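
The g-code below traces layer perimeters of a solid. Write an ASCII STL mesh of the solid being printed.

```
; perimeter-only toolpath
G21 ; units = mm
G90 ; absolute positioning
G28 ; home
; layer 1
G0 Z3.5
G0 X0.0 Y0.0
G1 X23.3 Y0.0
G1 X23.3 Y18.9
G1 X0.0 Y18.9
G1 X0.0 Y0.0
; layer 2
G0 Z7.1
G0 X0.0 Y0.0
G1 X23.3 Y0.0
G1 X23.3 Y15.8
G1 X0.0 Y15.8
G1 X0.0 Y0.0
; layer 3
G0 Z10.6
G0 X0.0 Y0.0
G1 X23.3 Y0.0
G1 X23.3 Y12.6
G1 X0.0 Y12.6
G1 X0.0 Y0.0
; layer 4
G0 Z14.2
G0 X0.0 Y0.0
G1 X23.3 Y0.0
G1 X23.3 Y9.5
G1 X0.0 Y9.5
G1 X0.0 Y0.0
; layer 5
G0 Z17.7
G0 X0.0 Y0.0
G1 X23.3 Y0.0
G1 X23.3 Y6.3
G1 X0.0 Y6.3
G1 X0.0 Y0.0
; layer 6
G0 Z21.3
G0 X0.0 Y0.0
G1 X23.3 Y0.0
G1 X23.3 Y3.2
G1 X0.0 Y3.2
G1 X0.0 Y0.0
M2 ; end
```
solid part
  facet normal 0.0000 0.0000 -1.0000
    outer loop
      vertex 23.3 22.1 0.0
      vertex 23.3 0.0 0.0
      vertex 0.0 0.0 0.0
    endloop
  endfacet
  facet normal 0.0000 0.0000 -1.0000
    outer loop
      vertex 0.0 22.1 0.0
      vertex 23.3 22.1 0.0
      vertex 0.0 0.0 0.0
    endloop
  endfacet
  facet normal 0.0000 -1.0000 0.0000
    outer loop
      vertex 0.0 0.0 0.0
      vertex 23.3 0.0 0.0
      vertex 23.3 0.0 24.8
    endloop
  endfacet
  facet normal 0.0000 -1.0000 0.0000
    outer loop
      vertex 0.0 0.0 0.0
      vertex 23.3 0.0 24.8
      vertex 0.0 0.0 24.8
    endloop
  endfacet
  facet normal 0.0000 0.7466 0.6653
    outer loop
      vertex 0.0 0.0 24.8
      vertex 23.3 0.0 24.8
      vertex 23.3 22.1 0.0
    endloop
  endfacet
  facet normal 0.0000 0.7466 0.6653
    outer loop
      vertex 0.0 0.0 24.8
      vertex 23.3 22.1 0.0
      vertex 0.0 22.1 0.0
    endloop
  endfacet
  facet normal -1.0000 0.0000 0.0000
    outer loop
      vertex 0.0 0.0 24.8
      vertex 0.0 22.1 0.0
      vertex 0.0 0.0 0.0
    endloop
  endfacet
  facet normal 1.0000 0.0000 0.0000
    outer loop
      vertex 23.3 0.0 0.0
      vertex 23.3 22.1 0.0
      vertex 23.3 0.0 24.8
    endloop
  endfacet
endsolid part

The G0 Z moves step by Δz≈3.5 mm. The G1 loops shrink linearly with z, so the solid tapers from its base footprint up to z≈24.8. Closing with a flat bottom cap and the tapered top and triangulating gives 8 facets — a wedge (ramp): 23.3 × 22.1 mm base, rising to 24.8 mm along the y=0 edge and sloping linearly to z=0 at y=22.1.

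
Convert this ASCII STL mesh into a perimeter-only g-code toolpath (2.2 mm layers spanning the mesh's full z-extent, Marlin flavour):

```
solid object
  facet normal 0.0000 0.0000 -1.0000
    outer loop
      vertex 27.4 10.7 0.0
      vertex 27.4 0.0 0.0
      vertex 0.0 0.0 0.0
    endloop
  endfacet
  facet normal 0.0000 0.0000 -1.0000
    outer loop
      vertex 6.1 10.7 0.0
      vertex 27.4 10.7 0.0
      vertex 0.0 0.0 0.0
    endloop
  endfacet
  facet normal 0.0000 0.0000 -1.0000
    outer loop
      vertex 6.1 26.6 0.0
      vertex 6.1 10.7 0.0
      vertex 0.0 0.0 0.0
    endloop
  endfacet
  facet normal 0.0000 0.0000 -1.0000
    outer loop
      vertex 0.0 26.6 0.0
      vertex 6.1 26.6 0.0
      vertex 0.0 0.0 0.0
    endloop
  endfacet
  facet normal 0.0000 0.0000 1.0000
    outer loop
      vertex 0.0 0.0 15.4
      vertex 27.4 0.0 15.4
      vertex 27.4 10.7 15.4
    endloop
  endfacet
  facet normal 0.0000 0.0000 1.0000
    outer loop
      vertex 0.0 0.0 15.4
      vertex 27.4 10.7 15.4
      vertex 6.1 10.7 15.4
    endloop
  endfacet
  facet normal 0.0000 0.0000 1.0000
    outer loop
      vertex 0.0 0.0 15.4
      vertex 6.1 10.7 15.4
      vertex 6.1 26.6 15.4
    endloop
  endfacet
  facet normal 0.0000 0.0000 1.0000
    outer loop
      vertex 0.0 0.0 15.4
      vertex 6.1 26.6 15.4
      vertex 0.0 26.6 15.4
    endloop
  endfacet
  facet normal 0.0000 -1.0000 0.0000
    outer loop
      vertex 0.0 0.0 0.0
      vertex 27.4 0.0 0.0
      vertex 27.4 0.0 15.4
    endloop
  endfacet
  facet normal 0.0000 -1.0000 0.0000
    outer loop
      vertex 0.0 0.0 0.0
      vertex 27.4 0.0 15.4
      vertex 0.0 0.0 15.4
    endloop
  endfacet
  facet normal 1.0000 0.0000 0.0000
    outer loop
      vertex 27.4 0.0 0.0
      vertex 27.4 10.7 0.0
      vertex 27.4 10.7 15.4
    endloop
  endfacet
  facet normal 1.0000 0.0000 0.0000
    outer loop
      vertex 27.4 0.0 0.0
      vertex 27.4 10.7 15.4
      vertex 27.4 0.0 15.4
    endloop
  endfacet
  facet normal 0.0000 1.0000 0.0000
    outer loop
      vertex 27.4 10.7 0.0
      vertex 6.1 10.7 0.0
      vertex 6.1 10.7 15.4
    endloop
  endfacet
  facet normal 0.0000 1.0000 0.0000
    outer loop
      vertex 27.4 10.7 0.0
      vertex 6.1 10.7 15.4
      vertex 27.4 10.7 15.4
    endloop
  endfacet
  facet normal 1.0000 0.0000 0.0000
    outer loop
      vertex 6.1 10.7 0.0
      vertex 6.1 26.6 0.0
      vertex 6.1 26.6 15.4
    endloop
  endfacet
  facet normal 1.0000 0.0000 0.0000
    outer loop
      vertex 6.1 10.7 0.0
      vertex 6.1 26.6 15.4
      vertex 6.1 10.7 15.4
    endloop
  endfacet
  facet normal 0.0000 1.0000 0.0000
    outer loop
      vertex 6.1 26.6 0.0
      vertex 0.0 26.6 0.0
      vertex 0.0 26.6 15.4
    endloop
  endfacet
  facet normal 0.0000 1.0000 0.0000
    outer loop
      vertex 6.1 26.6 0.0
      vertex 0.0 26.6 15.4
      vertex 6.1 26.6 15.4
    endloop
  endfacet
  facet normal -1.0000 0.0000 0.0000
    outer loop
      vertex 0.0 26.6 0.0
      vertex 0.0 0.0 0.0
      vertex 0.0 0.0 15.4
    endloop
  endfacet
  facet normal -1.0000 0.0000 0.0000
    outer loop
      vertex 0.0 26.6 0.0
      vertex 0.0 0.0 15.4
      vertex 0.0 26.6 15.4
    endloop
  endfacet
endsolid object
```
; perimeter-only toolpath
G21 ; units = mm
G90 ; absolute positioning
G28 ; home
; layer 1
G0 Z2.2
G0 X0.0 Y0.0
G1 X27.4 Y0.0
G1 X27.4 Y10.7
G1 X6.1 Y10.7
G1 X6.1 Y26.6
G1 X0.0 Y26.6
G1 X0.0 Y0.0
; layer 2
G0 Z4.4
G0 X0.0 Y0.0
G1 X27.4 Y0.0
G1 X27.4 Y10.7
G1 X6.1 Y10.7
G1 X6.1 Y26.6
G1 X0.0 Y26.6
G1 X0.0 Y0.0
; layer 3
G0 Z6.6
G0 X0.0 Y0.0
G1 X27.4 Y0.0
G1 X27.4 Y10.7
G1 X6.1 Y10.7
G1 X6.1 Y26.6
G1 X0.0 Y26.6
G1 X0.0 Y0.0
; layer 4
G0 Z8.8
G0 X0.0 Y0.0
G1 X27.4 Y0.0
G1 X27.4 Y10.7
G1 X6.1 Y10.7
G1 X6.1 Y26.6
G1 X0.0 Y26.6
G1 X0.0 Y0.0
; layer 5
G0 Z11.0
G0 X0.0 Y0.0
G1 X27.4 Y0.0
G1 X27.4 Y10.7
G1 X6.1 Y10.7
G1 X6.1 Y26.6
G1 X0.0 Y26.6
G1 X0.0 Y0.0
; layer 6
G0 Z13.2
G0 X0.0 Y0.0
G1 X27.4 Y0.0
G1 X27.4 Y10.7
G1 X6.1 Y10.7
G1 X6.1 Y26.6
G1 X0.0 Y26.6
G1 X0.0 Y0.0
; layer 7
G0 Z15.4
G0 X0.0 Y0.0
G1 X27.4 Y0.0
G1 X27.4 Y10.7
G1 X6.1 Y10.7
G1 X6.1 Y26.6
G1 X0.0 Y26.6
G1 X0.0 Y0.0
M2 ; end

The solid is an L-shaped prism: outer 27.4 × 26.6 mm, arm thicknesses ≈ 10.7 mm (horizontal) and 6.1 mm (vertical), extruded 15.4 mm in z. Slicing at Δz = 2.2 mm — 7 equal slices spanning the solid's height, so layer i sits at z = i·h/7 — gives 7 non-empty perimeters. Each is a 6-segment closed polygon; G0 lifts to the layer z and rapids to the start vertex, then G1 traces the edges.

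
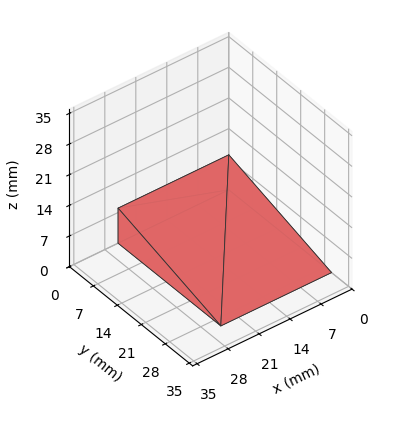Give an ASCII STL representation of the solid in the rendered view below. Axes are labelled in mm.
Reading the render: the shape is a wedge (ramp): 25 × 30 mm base, rising to 8 mm along the y=0 edge and sloping linearly to z=0 at y=30 (dimensions read to the nearest mm from the axis ticks). For the STL, each face is triangulated and given an outward normal.

solid part
  facet normal 0.0000 0.0000 -1.0000
    outer loop
      vertex 25.0 30.0 0.0
      vertex 25.0 0.0 0.0
      vertex 0.0 0.0 0.0
    endloop
  endfacet
  facet normal 0.0000 0.0000 -1.0000
    outer loop
      vertex 0.0 30.0 0.0
      vertex 25.0 30.0 0.0
      vertex 0.0 0.0 0.0
    endloop
  endfacet
  facet normal 0.0000 -1.0000 0.0000
    outer loop
      vertex 0.0 0.0 0.0
      vertex 25.0 0.0 0.0
      vertex 25.0 0.0 8.0
    endloop
  endfacet
  facet normal 0.0000 -1.0000 0.0000
    outer loop
      vertex 0.0 0.0 0.0
      vertex 25.0 0.0 8.0
      vertex 0.0 0.0 8.0
    endloop
  endfacet
  facet normal 0.0000 0.2577 0.9662
    outer loop
      vertex 0.0 0.0 8.0
      vertex 25.0 0.0 8.0
      vertex 25.0 30.0 0.0
    endloop
  endfacet
  facet normal 0.0000 0.2577 0.9662
    outer loop
      vertex 0.0 0.0 8.0
      vertex 25.0 30.0 0.0
      vertex 0.0 30.0 0.0
    endloop
  endfacet
  facet normal -1.0000 0.0000 0.0000
    outer loop
      vertex 0.0 0.0 8.0
      vertex 0.0 30.0 0.0
      vertex 0.0 0.0 0.0
    endloop
  endfacet
  facet normal 1.0000 0.0000 0.0000
    outer loop
      vertex 25.0 0.0 0.0
      vertex 25.0 30.0 0.0
      vertex 25.0 0.0 8.0
    endloop
  endfacet
endsolid part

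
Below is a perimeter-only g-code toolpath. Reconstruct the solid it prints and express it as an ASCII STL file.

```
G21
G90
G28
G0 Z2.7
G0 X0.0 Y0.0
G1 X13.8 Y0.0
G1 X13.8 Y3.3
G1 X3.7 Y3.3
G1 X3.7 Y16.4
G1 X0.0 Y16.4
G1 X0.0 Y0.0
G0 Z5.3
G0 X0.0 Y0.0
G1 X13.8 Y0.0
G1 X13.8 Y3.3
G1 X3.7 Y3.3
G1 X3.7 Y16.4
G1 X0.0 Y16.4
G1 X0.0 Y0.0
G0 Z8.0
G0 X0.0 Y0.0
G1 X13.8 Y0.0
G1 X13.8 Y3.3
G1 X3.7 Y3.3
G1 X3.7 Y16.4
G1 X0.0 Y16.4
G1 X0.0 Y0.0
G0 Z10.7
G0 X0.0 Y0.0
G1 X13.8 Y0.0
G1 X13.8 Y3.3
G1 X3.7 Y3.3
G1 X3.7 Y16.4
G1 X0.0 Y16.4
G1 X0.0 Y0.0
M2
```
solid part
  facet normal 0.0000 0.0000 -1.0000
    outer loop
      vertex 13.8 3.3 0.0
      vertex 13.8 0.0 0.0
      vertex 0.0 0.0 0.0
    endloop
  endfacet
  facet normal 0.0000 0.0000 -1.0000
    outer loop
      vertex 3.7 3.3 0.0
      vertex 13.8 3.3 0.0
      vertex 0.0 0.0 0.0
    endloop
  endfacet
  facet normal 0.0000 0.0000 -1.0000
    outer loop
      vertex 3.7 16.4 0.0
      vertex 3.7 3.3 0.0
      vertex 0.0 0.0 0.0
    endloop
  endfacet
  facet normal 0.0000 0.0000 -1.0000
    outer loop
      vertex 0.0 16.4 0.0
      vertex 3.7 16.4 0.0
      vertex 0.0 0.0 0.0
    endloop
  endfacet
  facet normal 0.0000 0.0000 1.0000
    outer loop
      vertex 0.0 0.0 10.7
      vertex 13.8 0.0 10.7
      vertex 13.8 3.3 10.7
    endloop
  endfacet
  facet normal 0.0000 0.0000 1.0000
    outer loop
      vertex 0.0 0.0 10.7
      vertex 13.8 3.3 10.7
      vertex 3.7 3.3 10.7
    endloop
  endfacet
  facet normal 0.0000 0.0000 1.0000
    outer loop
      vertex 0.0 0.0 10.7
      vertex 3.7 3.3 10.7
      vertex 3.7 16.4 10.7
    endloop
  endfacet
  facet normal 0.0000 0.0000 1.0000
    outer loop
      vertex 0.0 0.0 10.7
      vertex 3.7 16.4 10.7
      vertex 0.0 16.4 10.7
    endloop
  endfacet
  facet normal 0.0000 -1.0000 0.0000
    outer loop
      vertex 0.0 0.0 0.0
      vertex 13.8 0.0 0.0
      vertex 13.8 0.0 10.7
    endloop
  endfacet
  facet normal 0.0000 -1.0000 0.0000
    outer loop
      vertex 0.0 0.0 0.0
      vertex 13.8 0.0 10.7
      vertex 0.0 0.0 10.7
    endloop
  endfacet
  facet normal 1.0000 0.0000 0.0000
    outer loop
      vertex 13.8 0.0 0.0
      vertex 13.8 3.3 0.0
      vertex 13.8 3.3 10.7
    endloop
  endfacet
  facet normal 1.0000 0.0000 0.0000
    outer loop
      vertex 13.8 0.0 0.0
      vertex 13.8 3.3 10.7
      vertex 13.8 0.0 10.7
    endloop
  endfacet
  facet normal 0.0000 1.0000 0.0000
    outer loop
      vertex 13.8 3.3 0.0
      vertex 3.7 3.3 0.0
      vertex 3.7 3.3 10.7
    endloop
  endfacet
  facet normal 0.0000 1.0000 0.0000
    outer loop
      vertex 13.8 3.3 0.0
      vertex 3.7 3.3 10.7
      vertex 13.8 3.3 10.7
    endloop
  endfacet
  facet normal 1.0000 0.0000 0.0000
    outer loop
      vertex 3.7 3.3 0.0
      vertex 3.7 16.4 0.0
      vertex 3.7 16.4 10.7
    endloop
  endfacet
  facet normal 1.0000 0.0000 0.0000
    outer loop
      vertex 3.7 3.3 0.0
      vertex 3.7 16.4 10.7
      vertex 3.7 3.3 10.7
    endloop
  endfacet
  facet normal 0.0000 1.0000 0.0000
    outer loop
      vertex 3.7 16.4 0.0
      vertex 0.0 16.4 0.0
      vertex 0.0 16.4 10.7
    endloop
  endfacet
  facet normal 0.0000 1.0000 0.0000
    outer loop
      vertex 3.7 16.4 0.0
      vertex 0.0 16.4 10.7
      vertex 3.7 16.4 10.7
    endloop
  endfacet
  facet normal -1.0000 0.0000 0.0000
    outer loop
      vertex 0.0 16.4 0.0
      vertex 0.0 0.0 0.0
      vertex 0.0 0.0 10.7
    endloop
  endfacet
  facet normal -1.0000 0.0000 0.0000
    outer loop
      vertex 0.0 16.4 0.0
      vertex 0.0 0.0 10.7
      vertex 0.0 16.4 10.7
    endloop
  endfacet
endsolid part

The G0 Z moves step by Δz≈2.7 mm. Every layer's G1 loop is the same polygon, so the solid is a straight extrusion of it from z=0 to z≈10.7. Closing with flat bottom and top caps and triangulating gives 20 facets — an L-shaped prism: outer 13.8 × 16.4 mm, arm thicknesses ≈ 3.3 mm (horizontal) and 3.7 mm (vertical), extruded 10.7 mm in z.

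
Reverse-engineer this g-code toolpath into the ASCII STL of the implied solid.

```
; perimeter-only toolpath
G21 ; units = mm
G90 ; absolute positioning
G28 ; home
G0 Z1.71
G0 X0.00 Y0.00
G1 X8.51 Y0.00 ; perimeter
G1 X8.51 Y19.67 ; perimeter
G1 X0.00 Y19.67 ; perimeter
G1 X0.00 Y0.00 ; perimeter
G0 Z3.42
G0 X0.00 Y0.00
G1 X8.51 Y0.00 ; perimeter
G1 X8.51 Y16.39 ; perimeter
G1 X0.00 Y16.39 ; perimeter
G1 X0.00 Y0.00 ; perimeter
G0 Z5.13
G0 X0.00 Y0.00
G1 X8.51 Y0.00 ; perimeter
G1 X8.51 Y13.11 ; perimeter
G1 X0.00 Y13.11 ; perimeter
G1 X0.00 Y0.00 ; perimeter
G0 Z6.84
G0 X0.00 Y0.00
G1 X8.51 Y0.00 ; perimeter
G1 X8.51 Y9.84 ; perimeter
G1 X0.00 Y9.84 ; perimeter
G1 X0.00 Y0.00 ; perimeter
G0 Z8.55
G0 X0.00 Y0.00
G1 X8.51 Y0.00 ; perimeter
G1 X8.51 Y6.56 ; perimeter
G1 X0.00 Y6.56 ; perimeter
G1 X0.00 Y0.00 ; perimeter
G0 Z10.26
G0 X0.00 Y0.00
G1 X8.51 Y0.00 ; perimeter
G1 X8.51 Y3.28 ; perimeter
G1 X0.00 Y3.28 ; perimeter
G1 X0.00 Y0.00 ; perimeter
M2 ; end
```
solid part
  facet normal 0.0000 0.0000 -1.0000
    outer loop
      vertex 8.51 22.95 0.00
      vertex 8.51 0.00 0.00
      vertex 0.00 0.00 0.00
    endloop
  endfacet
  facet normal 0.0000 0.0000 -1.0000
    outer loop
      vertex 0.00 22.95 0.00
      vertex 8.51 22.95 0.00
      vertex 0.00 0.00 0.00
    endloop
  endfacet
  facet normal 0.0000 -1.0000 0.0000
    outer loop
      vertex 0.00 0.00 0.00
      vertex 8.51 0.00 0.00
      vertex 8.51 0.00 11.97
    endloop
  endfacet
  facet normal 0.0000 -1.0000 0.0000
    outer loop
      vertex 0.00 0.00 0.00
      vertex 8.51 0.00 11.97
      vertex 0.00 0.00 11.97
    endloop
  endfacet
  facet normal 0.0000 0.4624 0.8866
    outer loop
      vertex 0.00 0.00 11.97
      vertex 8.51 0.00 11.97
      vertex 8.51 22.95 0.00
    endloop
  endfacet
  facet normal 0.0000 0.4624 0.8866
    outer loop
      vertex 0.00 0.00 11.97
      vertex 8.51 22.95 0.00
      vertex 0.00 22.95 0.00
    endloop
  endfacet
  facet normal -1.0000 0.0000 0.0000
    outer loop
      vertex 0.00 0.00 11.97
      vertex 0.00 22.95 0.00
      vertex 0.00 0.00 0.00
    endloop
  endfacet
  facet normal 1.0000 0.0000 0.0000
    outer loop
      vertex 8.51 0.00 0.00
      vertex 8.51 22.95 0.00
      vertex 8.51 0.00 11.97
    endloop
  endfacet
endsolid part

The G0 Z moves step by Δz≈1.71 mm. The G1 loops shrink linearly with z, so the solid tapers from its base footprint up to z≈12. Closing with a flat bottom cap and the tapered top and triangulating gives 8 facets — a wedge (ramp): 8.51 × 22.9 mm base, rising to 12 mm along the y=0 edge and sloping linearly to z=0 at y=22.9.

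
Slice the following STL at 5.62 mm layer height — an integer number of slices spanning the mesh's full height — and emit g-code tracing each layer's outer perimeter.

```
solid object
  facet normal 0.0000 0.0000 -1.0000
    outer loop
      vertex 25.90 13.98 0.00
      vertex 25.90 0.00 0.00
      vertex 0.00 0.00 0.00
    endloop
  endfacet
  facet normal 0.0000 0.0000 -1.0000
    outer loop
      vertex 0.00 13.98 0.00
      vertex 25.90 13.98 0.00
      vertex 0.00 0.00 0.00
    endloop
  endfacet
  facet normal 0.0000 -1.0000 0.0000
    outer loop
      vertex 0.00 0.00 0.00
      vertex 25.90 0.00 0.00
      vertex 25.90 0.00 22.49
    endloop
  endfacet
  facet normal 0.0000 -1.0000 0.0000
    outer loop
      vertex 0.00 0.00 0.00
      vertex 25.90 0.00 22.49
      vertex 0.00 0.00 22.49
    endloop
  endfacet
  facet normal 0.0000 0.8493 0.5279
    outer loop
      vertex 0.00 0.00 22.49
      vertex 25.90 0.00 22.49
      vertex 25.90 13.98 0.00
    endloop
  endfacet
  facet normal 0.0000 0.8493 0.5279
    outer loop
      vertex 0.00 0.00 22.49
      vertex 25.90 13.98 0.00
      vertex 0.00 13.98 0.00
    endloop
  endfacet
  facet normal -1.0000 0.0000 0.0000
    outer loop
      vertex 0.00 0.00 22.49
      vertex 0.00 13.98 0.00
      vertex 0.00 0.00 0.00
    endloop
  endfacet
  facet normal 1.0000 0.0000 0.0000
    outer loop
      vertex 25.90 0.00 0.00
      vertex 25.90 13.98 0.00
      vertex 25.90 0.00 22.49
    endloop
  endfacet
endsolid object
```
; perimeter-only toolpath
G21 ; units = mm
G90 ; absolute positioning
G28 ; home
; layer 1
G0 Z5.62
G0 X0.00 Y0.00
G1 X25.90 Y0.00
G1 X25.90 Y10.48
G1 X0.00 Y10.48
G1 X0.00 Y0.00
; layer 2
G0 Z11.24
G0 X0.00 Y0.00
G1 X25.90 Y0.00
G1 X25.90 Y6.99
G1 X0.00 Y6.99
G1 X0.00 Y0.00
; layer 3
G0 Z16.87
G0 X0.00 Y0.00
G1 X25.90 Y0.00
G1 X25.90 Y3.50
G1 X0.00 Y3.50
G1 X0.00 Y0.00
M2 ; end

The solid is a wedge (ramp): 25.9 × 14 mm base, rising to 22.5 mm along the y=0 edge and sloping linearly to z=0 at y=14. Slicing at Δz = 5.62 mm — 4 equal slices spanning the solid's height, so layer i sits at z = i·h/4 — gives 3 non-empty perimeters. Each is a 4-segment closed polygon; G0 lifts to the layer z and rapids to the start vertex, then G1 traces the edges. The cross-section shrinks linearly with z (the slice at the apex is degenerate and omitted).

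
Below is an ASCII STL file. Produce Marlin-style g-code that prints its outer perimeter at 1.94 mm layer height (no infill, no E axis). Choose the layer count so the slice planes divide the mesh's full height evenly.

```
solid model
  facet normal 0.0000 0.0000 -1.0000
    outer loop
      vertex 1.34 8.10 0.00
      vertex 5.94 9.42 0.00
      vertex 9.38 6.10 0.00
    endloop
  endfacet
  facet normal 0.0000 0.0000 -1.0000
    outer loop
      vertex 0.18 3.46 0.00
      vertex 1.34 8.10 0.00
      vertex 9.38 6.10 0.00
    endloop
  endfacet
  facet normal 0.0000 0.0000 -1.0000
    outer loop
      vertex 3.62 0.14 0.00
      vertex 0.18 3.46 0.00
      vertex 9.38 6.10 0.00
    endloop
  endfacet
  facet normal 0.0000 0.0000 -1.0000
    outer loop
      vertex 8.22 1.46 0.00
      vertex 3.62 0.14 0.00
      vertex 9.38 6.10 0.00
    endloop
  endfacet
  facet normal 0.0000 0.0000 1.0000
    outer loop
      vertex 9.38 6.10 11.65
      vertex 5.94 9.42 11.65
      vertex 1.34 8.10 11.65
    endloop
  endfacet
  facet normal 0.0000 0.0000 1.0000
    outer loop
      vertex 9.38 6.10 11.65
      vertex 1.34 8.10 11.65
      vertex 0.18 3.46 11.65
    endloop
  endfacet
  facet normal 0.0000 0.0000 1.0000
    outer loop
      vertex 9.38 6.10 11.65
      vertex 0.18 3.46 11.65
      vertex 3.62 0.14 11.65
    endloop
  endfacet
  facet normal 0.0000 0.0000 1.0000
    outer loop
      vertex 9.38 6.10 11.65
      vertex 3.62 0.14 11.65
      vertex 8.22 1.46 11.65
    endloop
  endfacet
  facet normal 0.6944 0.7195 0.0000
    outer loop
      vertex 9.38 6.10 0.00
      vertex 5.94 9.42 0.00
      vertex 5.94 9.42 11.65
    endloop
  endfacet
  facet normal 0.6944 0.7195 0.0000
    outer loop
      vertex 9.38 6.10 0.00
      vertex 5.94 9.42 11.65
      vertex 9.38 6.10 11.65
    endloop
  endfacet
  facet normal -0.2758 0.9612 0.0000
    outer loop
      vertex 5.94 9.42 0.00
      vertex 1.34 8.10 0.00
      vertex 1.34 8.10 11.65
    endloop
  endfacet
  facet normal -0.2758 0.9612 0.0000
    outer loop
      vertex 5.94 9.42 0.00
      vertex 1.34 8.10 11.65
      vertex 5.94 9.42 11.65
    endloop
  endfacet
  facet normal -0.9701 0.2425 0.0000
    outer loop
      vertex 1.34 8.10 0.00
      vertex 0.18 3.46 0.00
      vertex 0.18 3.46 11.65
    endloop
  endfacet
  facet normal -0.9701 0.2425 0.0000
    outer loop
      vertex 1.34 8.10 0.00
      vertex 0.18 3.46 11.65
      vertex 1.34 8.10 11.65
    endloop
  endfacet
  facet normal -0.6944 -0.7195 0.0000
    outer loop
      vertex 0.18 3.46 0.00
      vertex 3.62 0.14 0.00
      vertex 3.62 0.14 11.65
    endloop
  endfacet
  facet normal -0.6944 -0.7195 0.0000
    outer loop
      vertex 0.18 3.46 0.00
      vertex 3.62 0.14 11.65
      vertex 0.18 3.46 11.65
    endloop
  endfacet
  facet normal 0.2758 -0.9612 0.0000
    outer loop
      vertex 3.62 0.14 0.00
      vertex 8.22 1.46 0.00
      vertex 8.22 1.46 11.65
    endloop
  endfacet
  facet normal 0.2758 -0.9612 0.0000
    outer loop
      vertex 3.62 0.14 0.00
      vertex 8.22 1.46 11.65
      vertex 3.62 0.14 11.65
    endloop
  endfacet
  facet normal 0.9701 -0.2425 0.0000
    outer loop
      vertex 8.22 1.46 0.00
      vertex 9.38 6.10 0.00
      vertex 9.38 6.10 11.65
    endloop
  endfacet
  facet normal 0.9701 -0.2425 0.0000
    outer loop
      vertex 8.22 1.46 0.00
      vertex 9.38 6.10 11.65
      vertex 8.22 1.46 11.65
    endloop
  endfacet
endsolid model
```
; perimeter-only toolpath
G21 ; units = mm
G90 ; absolute positioning
G28 ; home
; layer 1
G0 Z1.94
G0 X9.38 Y6.10
G1 X5.94 Y9.42
G1 X1.34 Y8.10
G1 X0.18 Y3.46
G1 X3.62 Y0.14
G1 X8.22 Y1.46
G1 X9.38 Y6.10
; layer 2
G0 Z3.88
G0 X9.38 Y6.10
G1 X5.94 Y9.42
G1 X1.34 Y8.10
G1 X0.18 Y3.46
G1 X3.62 Y0.14
G1 X8.22 Y1.46
G1 X9.38 Y6.10
; layer 3
G0 Z5.83
G0 X9.38 Y6.10
G1 X5.94 Y9.42
G1 X1.34 Y8.10
G1 X0.18 Y3.46
G1 X3.62 Y0.14
G1 X8.22 Y1.46
G1 X9.38 Y6.10
; layer 4
G0 Z7.77
G0 X9.38 Y6.10
G1 X5.94 Y9.42
G1 X1.34 Y8.10
G1 X0.18 Y3.46
G1 X3.62 Y0.14
G1 X8.22 Y1.46
G1 X9.38 Y6.10
; layer 5
G0 Z9.71
G0 X9.38 Y6.10
G1 X5.94 Y9.42
G1 X1.34 Y8.10
G1 X0.18 Y3.46
G1 X3.62 Y0.14
G1 X8.22 Y1.46
G1 X9.38 Y6.10
; layer 6
G0 Z11.65
G0 X9.38 Y6.10
G1 X5.94 Y9.42
G1 X1.34 Y8.10
G1 X0.18 Y3.46
G1 X3.62 Y0.14
G1 X8.22 Y1.46
G1 X9.38 Y6.10
M2 ; end

The solid is a regular 6-sided prism (a cylinder approximated with 6 flat sides), circumscribed radius ≈ 4.78 mm, height ≈ 11.7 mm. Slicing at Δz = 1.94 mm — 6 equal slices spanning the solid's height, so layer i sits at z = i·h/6 — gives 6 non-empty perimeters. Each is a 6-segment closed polygon; G0 lifts to the layer z and rapids to the start vertex, then G1 traces the edges.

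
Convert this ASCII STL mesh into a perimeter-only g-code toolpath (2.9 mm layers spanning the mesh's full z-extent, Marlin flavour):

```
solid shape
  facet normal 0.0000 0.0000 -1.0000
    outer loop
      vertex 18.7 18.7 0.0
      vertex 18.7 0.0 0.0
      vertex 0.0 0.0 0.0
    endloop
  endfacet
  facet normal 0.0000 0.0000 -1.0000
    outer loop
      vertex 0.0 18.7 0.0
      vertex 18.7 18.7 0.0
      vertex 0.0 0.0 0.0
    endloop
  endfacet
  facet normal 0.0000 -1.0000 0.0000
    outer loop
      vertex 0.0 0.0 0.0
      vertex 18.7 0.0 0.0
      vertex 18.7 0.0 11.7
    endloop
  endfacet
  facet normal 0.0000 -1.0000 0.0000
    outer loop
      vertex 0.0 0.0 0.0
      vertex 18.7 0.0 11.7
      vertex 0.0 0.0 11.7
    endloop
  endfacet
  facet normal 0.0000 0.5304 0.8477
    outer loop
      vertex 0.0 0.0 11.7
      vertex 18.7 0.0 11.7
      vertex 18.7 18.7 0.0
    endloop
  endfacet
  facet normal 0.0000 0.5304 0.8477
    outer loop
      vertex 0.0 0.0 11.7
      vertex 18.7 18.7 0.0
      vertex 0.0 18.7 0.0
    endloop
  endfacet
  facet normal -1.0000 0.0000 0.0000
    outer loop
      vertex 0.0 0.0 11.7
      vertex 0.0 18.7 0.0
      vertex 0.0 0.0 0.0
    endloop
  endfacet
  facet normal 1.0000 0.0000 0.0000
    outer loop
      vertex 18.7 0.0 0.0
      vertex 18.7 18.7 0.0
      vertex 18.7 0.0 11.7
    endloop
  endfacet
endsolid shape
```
; perimeter-only toolpath
G21 ; units = mm
G90 ; absolute positioning
G28 ; home
; layer 1
G0 Z2.9
G0 X0.0 Y0.0
G1 X18.7 Y0.0
G1 X18.7 Y14.0
G1 X0.0 Y14.0
G1 X0.0 Y0.0
; layer 2
G0 Z5.8
G0 X0.0 Y0.0
G1 X18.7 Y0.0
G1 X18.7 Y9.3
G1 X0.0 Y9.3
G1 X0.0 Y0.0
; layer 3
G0 Z8.8
G0 X0.0 Y0.0
G1 X18.7 Y0.0
G1 X18.7 Y4.7
G1 X0.0 Y4.7
G1 X0.0 Y0.0
M2 ; end

The solid is a wedge (ramp): 18.7 × 18.7 mm base, rising to 11.7 mm along the y=0 edge and sloping linearly to z=0 at y=18.7. Slicing at Δz = 2.9 mm — 4 equal slices spanning the solid's height, so layer i sits at z = i·h/4 — gives 3 non-empty perimeters. Each is a 4-segment closed polygon; G0 lifts to the layer z and rapids to the start vertex, then G1 traces the edges. The cross-section shrinks linearly with z (the slice at the apex is degenerate and omitted).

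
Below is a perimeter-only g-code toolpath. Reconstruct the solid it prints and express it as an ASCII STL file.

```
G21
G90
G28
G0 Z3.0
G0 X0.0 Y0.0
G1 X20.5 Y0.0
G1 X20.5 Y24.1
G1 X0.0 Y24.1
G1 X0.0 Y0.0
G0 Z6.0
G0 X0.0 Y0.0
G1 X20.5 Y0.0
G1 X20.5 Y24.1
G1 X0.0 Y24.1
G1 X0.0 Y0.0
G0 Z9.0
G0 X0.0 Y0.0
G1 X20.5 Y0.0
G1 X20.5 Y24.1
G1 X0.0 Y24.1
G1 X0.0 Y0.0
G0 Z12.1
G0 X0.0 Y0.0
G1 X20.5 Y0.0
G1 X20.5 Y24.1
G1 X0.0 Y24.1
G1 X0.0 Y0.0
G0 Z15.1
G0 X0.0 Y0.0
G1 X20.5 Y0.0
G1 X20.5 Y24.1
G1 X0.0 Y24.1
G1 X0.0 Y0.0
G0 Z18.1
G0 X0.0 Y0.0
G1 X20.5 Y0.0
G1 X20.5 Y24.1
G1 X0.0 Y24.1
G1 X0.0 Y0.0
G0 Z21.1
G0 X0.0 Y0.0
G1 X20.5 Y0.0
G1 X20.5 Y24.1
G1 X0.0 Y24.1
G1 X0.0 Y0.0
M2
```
solid part
  facet normal 0.0000 0.0000 -1.0000
    outer loop
      vertex 20.5 24.1 0.0
      vertex 20.5 0.0 0.0
      vertex 0.0 0.0 0.0
    endloop
  endfacet
  facet normal 0.0000 0.0000 -1.0000
    outer loop
      vertex 0.0 24.1 0.0
      vertex 20.5 24.1 0.0
      vertex 0.0 0.0 0.0
    endloop
  endfacet
  facet normal 0.0000 0.0000 1.0000
    outer loop
      vertex 0.0 0.0 21.1
      vertex 20.5 0.0 21.1
      vertex 20.5 24.1 21.1
    endloop
  endfacet
  facet normal 0.0000 0.0000 1.0000
    outer loop
      vertex 0.0 0.0 21.1
      vertex 20.5 24.1 21.1
      vertex 0.0 24.1 21.1
    endloop
  endfacet
  facet normal 0.0000 -1.0000 0.0000
    outer loop
      vertex 0.0 0.0 0.0
      vertex 20.5 0.0 0.0
      vertex 20.5 0.0 21.1
    endloop
  endfacet
  facet normal 0.0000 -1.0000 0.0000
    outer loop
      vertex 0.0 0.0 0.0
      vertex 20.5 0.0 21.1
      vertex 0.0 0.0 21.1
    endloop
  endfacet
  facet normal 0.0000 1.0000 0.0000
    outer loop
      vertex 20.5 24.1 21.1
      vertex 20.5 24.1 0.0
      vertex 0.0 24.1 0.0
    endloop
  endfacet
  facet normal 0.0000 1.0000 0.0000
    outer loop
      vertex 0.0 24.1 21.1
      vertex 20.5 24.1 21.1
      vertex 0.0 24.1 0.0
    endloop
  endfacet
  facet normal -1.0000 0.0000 0.0000
    outer loop
      vertex 0.0 24.1 21.1
      vertex 0.0 24.1 0.0
      vertex 0.0 0.0 0.0
    endloop
  endfacet
  facet normal -1.0000 0.0000 0.0000
    outer loop
      vertex 0.0 0.0 21.1
      vertex 0.0 24.1 21.1
      vertex 0.0 0.0 0.0
    endloop
  endfacet
  facet normal 1.0000 0.0000 0.0000
    outer loop
      vertex 20.5 0.0 0.0
      vertex 20.5 24.1 0.0
      vertex 20.5 24.1 21.1
    endloop
  endfacet
  facet normal 1.0000 0.0000 0.0000
    outer loop
      vertex 20.5 0.0 0.0
      vertex 20.5 24.1 21.1
      vertex 20.5 0.0 21.1
    endloop
  endfacet
endsolid part

The G0 Z moves step by Δz≈3.0 mm. Every layer's G1 loop is the same polygon, so the solid is a straight extrusion of it from z=0 to z≈21.1. Closing with flat bottom and top caps and triangulating gives 12 facets — a rectangular box, roughly 20.5 × 24.1 mm footprint and 21.1 mm tall.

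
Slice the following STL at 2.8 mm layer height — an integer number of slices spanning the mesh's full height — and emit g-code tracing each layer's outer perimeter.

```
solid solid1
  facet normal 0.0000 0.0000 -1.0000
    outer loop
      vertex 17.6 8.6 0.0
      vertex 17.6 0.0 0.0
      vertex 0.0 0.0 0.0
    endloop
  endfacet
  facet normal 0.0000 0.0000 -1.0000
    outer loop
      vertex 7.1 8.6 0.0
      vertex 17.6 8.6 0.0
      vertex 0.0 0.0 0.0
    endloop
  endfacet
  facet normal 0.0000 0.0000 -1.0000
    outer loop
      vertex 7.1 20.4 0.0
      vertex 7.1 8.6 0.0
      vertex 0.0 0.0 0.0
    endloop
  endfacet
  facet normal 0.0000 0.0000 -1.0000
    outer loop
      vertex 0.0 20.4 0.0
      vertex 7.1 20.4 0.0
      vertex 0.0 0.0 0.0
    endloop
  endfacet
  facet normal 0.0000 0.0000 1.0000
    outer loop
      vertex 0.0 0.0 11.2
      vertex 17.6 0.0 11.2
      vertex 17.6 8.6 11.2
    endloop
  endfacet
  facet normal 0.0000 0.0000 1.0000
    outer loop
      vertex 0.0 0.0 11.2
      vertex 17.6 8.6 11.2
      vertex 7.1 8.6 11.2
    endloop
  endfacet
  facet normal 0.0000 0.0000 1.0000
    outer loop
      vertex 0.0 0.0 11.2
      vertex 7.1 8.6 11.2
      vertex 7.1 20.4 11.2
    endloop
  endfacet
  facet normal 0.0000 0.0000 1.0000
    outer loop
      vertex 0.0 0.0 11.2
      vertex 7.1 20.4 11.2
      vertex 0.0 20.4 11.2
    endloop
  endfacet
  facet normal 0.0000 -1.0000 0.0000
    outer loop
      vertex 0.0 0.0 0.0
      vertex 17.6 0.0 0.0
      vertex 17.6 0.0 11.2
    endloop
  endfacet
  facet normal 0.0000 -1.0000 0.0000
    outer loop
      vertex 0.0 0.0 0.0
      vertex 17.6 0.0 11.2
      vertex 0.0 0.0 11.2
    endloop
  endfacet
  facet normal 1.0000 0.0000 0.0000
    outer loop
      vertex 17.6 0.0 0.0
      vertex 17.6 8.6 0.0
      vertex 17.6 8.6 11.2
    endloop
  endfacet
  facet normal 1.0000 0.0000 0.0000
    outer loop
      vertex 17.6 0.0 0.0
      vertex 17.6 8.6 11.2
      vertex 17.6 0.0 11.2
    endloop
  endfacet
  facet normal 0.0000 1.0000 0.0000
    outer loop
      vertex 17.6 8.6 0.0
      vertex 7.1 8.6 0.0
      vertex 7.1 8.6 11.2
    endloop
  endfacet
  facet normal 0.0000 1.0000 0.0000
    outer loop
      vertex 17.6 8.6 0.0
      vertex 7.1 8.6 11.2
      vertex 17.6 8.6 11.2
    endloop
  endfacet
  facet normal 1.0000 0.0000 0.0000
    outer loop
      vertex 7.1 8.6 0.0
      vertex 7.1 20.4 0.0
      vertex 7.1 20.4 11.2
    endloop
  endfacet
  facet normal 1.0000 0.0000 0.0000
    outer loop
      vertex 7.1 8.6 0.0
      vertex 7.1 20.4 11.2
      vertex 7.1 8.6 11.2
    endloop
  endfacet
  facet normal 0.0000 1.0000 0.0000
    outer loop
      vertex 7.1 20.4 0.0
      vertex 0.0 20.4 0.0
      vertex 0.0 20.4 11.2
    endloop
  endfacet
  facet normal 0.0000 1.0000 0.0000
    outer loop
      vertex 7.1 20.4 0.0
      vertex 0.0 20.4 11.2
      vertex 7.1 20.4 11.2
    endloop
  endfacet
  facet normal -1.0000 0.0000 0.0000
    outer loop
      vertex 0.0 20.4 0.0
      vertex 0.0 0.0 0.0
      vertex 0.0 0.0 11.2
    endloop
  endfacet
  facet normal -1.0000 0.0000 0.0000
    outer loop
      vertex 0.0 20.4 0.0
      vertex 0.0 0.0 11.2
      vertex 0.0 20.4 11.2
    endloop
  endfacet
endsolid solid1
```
; perimeter-only toolpath
G21 ; units = mm
G90 ; absolute positioning
G28 ; home
; layer 1
G0 Z2.8
G0 X0.0 Y0.0
G1 X17.6 Y0.0
G1 X17.6 Y8.6
G1 X7.1 Y8.6
G1 X7.1 Y20.4
G1 X0.0 Y20.4
G1 X0.0 Y0.0
; layer 2
G0 Z5.6
G0 X0.0 Y0.0
G1 X17.6 Y0.0
G1 X17.6 Y8.6
G1 X7.1 Y8.6
G1 X7.1 Y20.4
G1 X0.0 Y20.4
G1 X0.0 Y0.0
; layer 3
G0 Z8.4
G0 X0.0 Y0.0
G1 X17.6 Y0.0
G1 X17.6 Y8.6
G1 X7.1 Y8.6
G1 X7.1 Y20.4
G1 X0.0 Y20.4
G1 X0.0 Y0.0
; layer 4
G0 Z11.2
G0 X0.0 Y0.0
G1 X17.6 Y0.0
G1 X17.6 Y8.6
G1 X7.1 Y8.6
G1 X7.1 Y20.4
G1 X0.0 Y20.4
G1 X0.0 Y0.0
M2 ; end

The solid is an L-shaped prism: outer 17.6 × 20.4 mm, arm thicknesses ≈ 8.6 mm (horizontal) and 7.1 mm (vertical), extruded 11.2 mm in z. Slicing at Δz = 2.8 mm — 4 equal slices spanning the solid's height, so layer i sits at z = i·h/4 — gives 4 non-empty perimeters. Each is a 6-segment closed polygon; G0 lifts to the layer z and rapids to the start vertex, then G1 traces the edges.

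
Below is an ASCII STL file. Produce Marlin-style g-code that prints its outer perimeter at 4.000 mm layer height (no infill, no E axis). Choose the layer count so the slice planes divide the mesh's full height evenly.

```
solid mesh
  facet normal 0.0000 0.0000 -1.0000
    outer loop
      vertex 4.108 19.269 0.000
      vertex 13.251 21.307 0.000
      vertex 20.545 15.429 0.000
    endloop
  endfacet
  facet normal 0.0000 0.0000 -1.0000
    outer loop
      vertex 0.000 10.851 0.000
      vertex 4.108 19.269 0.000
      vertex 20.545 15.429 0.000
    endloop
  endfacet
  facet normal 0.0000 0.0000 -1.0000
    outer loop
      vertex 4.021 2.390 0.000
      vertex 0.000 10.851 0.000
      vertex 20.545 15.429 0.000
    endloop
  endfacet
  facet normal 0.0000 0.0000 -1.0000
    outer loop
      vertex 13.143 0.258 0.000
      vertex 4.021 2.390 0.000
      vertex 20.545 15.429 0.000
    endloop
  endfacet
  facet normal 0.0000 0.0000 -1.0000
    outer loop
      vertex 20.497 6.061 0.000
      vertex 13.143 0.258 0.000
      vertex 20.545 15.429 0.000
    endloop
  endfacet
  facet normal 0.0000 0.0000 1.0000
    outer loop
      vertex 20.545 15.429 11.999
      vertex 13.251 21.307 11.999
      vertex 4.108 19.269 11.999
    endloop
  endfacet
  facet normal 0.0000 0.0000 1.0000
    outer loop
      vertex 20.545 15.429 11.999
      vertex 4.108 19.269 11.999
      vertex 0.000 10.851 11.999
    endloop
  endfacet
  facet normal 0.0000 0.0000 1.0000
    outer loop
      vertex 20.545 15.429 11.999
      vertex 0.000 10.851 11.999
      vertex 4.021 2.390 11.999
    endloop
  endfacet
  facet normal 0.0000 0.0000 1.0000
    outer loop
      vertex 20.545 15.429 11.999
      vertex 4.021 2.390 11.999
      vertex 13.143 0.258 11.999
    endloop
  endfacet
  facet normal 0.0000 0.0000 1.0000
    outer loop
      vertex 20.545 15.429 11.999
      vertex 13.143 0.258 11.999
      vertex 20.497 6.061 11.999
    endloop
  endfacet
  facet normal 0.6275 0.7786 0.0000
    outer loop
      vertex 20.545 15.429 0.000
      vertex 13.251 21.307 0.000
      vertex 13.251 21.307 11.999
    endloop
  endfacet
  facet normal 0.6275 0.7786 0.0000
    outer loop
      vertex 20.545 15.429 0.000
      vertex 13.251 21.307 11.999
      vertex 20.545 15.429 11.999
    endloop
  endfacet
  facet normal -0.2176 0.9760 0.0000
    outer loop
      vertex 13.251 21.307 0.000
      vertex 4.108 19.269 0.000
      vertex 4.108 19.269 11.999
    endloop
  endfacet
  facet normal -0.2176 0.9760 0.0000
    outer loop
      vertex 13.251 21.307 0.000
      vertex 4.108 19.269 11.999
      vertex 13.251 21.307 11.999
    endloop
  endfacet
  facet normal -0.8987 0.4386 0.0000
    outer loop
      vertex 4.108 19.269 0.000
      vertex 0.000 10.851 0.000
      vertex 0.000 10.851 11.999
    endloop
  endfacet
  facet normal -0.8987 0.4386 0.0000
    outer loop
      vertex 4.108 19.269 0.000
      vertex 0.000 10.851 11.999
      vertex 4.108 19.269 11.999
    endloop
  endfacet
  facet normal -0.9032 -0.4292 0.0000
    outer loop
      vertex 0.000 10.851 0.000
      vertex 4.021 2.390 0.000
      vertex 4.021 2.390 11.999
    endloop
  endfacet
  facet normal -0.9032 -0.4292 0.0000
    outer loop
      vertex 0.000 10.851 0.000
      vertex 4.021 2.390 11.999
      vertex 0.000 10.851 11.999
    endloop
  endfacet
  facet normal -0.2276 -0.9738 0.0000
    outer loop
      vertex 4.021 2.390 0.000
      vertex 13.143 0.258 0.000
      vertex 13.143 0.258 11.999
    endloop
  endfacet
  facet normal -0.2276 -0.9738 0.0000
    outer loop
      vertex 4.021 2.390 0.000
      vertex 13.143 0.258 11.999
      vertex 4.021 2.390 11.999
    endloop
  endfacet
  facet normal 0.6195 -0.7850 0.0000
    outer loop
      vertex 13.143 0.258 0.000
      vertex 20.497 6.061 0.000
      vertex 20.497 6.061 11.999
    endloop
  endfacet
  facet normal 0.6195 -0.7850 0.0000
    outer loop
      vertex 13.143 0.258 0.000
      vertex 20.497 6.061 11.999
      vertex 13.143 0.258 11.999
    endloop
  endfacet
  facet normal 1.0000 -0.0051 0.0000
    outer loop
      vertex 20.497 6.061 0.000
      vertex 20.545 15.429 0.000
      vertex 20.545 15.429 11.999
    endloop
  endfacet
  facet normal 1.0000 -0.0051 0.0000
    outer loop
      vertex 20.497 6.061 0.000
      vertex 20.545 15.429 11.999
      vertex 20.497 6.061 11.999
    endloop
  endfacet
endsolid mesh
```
; perimeter-only toolpath
G21 ; units = mm
G90 ; absolute positioning
G28 ; home
; layer 1
G0 Z4.000
G0 X20.545 Y15.429
G1 X13.251 Y21.307
G1 X4.108 Y19.269
G1 X0.000 Y10.851
G1 X4.021 Y2.390
G1 X13.143 Y0.258
G1 X20.497 Y6.061
G1 X20.545 Y15.429
; layer 2
G0 Z7.999
G0 X20.545 Y15.429
G1 X13.251 Y21.307
G1 X4.108 Y19.269
G1 X0.000 Y10.851
G1 X4.021 Y2.390
G1 X13.143 Y0.258
G1 X20.497 Y6.061
G1 X20.545 Y15.429
; layer 3
G0 Z11.999
G0 X20.545 Y15.429
G1 X13.251 Y21.307
G1 X4.108 Y19.269
G1 X0.000 Y10.851
G1 X4.021 Y2.390
G1 X13.143 Y0.258
G1 X20.497 Y6.061
G1 X20.545 Y15.429
M2 ; end

The solid is a regular 7-sided prism (a cylinder approximated with 7 flat sides), circumscribed radius ≈ 10.8 mm, height ≈ 12 mm. Slicing at Δz = 4.000 mm — 3 equal slices spanning the solid's height, so layer i sits at z = i·h/3 — gives 3 non-empty perimeters. Each is a 7-segment closed polygon; G0 lifts to the layer z and rapids to the start vertex, then G1 traces the edges.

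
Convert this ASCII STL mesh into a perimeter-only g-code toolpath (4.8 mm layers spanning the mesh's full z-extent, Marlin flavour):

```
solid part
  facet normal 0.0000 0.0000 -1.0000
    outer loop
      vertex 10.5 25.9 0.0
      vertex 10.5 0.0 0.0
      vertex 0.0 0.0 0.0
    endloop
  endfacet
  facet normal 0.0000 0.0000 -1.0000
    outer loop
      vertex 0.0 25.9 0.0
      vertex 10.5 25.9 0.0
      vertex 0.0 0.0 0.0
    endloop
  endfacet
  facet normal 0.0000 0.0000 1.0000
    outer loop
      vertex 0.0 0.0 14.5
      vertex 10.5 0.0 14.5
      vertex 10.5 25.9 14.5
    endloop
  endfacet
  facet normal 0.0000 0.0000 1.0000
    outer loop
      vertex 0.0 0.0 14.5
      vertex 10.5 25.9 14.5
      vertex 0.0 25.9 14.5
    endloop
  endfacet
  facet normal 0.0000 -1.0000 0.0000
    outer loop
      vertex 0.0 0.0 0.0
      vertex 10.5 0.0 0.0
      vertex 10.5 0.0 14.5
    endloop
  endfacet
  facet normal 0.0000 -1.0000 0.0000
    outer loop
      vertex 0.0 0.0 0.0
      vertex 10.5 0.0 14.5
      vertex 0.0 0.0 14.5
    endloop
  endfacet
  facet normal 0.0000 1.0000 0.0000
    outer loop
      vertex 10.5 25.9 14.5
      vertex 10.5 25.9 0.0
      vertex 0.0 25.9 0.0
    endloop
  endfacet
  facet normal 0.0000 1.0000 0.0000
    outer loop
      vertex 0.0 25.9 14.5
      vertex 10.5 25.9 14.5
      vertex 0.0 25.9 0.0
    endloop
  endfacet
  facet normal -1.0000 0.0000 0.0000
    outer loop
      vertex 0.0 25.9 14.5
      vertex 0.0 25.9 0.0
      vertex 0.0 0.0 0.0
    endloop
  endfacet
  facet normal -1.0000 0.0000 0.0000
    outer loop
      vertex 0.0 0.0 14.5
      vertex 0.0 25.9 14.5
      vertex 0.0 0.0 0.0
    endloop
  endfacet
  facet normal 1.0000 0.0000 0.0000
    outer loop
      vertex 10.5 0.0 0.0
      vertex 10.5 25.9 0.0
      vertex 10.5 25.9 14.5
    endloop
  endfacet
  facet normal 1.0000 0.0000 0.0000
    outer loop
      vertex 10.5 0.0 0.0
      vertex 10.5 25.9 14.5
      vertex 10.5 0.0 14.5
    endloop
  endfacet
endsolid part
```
; perimeter-only toolpath
G21 ; units = mm
G90 ; absolute positioning
G28 ; home
; layer 1
G0 Z4.8
G0 X0.0 Y0.0
G1 X10.5 Y0.0
G1 X10.5 Y25.9
G1 X0.0 Y25.9
G1 X0.0 Y0.0
; layer 2
G0 Z9.7
G0 X0.0 Y0.0
G1 X10.5 Y0.0
G1 X10.5 Y25.9
G1 X0.0 Y25.9
G1 X0.0 Y0.0
; layer 3
G0 Z14.5
G0 X0.0 Y0.0
G1 X10.5 Y0.0
G1 X10.5 Y25.9
G1 X0.0 Y25.9
G1 X0.0 Y0.0
M2 ; end

The solid is a rectangular box, roughly 10.5 × 25.9 mm footprint and 14.5 mm tall. Slicing at Δz = 4.8 mm — 3 equal slices spanning the solid's height, so layer i sits at z = i·h/3 — gives 3 non-empty perimeters. Each is a 4-segment closed polygon; G0 lifts to the layer z and rapids to the start vertex, then G1 traces the edges.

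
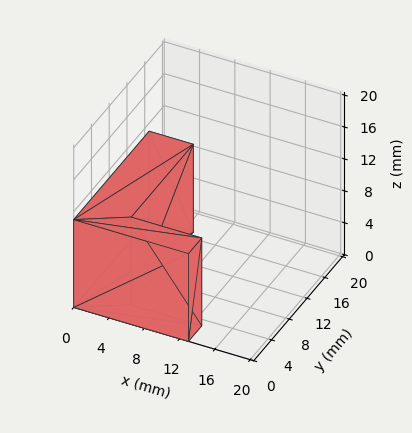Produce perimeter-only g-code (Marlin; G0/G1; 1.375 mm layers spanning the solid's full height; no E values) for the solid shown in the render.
Reading the render: the shape is an L-shaped prism: outer 13 × 17 mm, arm thicknesses ≈ 3 mm (horizontal) and 5 mm (vertical), extruded 11 mm in z (dimensions read to the nearest mm from the axis ticks). For the g-code, the solid's height is divided into equal slices at the stated Δz and each level perimeter traced with G1 moves after a G0 lift.

; perimeter-only toolpath
G21 ; units = mm
G90 ; absolute positioning
G28 ; home
; layer 1
G0 Z1.375
G0 X0.000 Y0.000
G1 X13.000 Y0.000
G1 X13.000 Y3.000
G1 X5.000 Y3.000
G1 X5.000 Y17.000
G1 X0.000 Y17.000
G1 X0.000 Y0.000
; layer 2
G0 Z2.750
G0 X0.000 Y0.000
G1 X13.000 Y0.000
G1 X13.000 Y3.000
G1 X5.000 Y3.000
G1 X5.000 Y17.000
G1 X0.000 Y17.000
G1 X0.000 Y0.000
; layer 3
G0 Z4.125
G0 X0.000 Y0.000
G1 X13.000 Y0.000
G1 X13.000 Y3.000
G1 X5.000 Y3.000
G1 X5.000 Y17.000
G1 X0.000 Y17.000
G1 X0.000 Y0.000
; layer 4
G0 Z5.500
G0 X0.000 Y0.000
G1 X13.000 Y0.000
G1 X13.000 Y3.000
G1 X5.000 Y3.000
G1 X5.000 Y17.000
G1 X0.000 Y17.000
G1 X0.000 Y0.000
; layer 5
G0 Z6.875
G0 X0.000 Y0.000
G1 X13.000 Y0.000
G1 X13.000 Y3.000
G1 X5.000 Y3.000
G1 X5.000 Y17.000
G1 X0.000 Y17.000
G1 X0.000 Y0.000
; layer 6
G0 Z8.250
G0 X0.000 Y0.000
G1 X13.000 Y0.000
G1 X13.000 Y3.000
G1 X5.000 Y3.000
G1 X5.000 Y17.000
G1 X0.000 Y17.000
G1 X0.000 Y0.000
; layer 7
G0 Z9.625
G0 X0.000 Y0.000
G1 X13.000 Y0.000
G1 X13.000 Y3.000
G1 X5.000 Y3.000
G1 X5.000 Y17.000
G1 X0.000 Y17.000
G1 X0.000 Y0.000
; layer 8
G0 Z11.000
G0 X0.000 Y0.000
G1 X13.000 Y0.000
G1 X13.000 Y3.000
G1 X5.000 Y3.000
G1 X5.000 Y17.000
G1 X0.000 Y17.000
G1 X0.000 Y0.000
M2 ; end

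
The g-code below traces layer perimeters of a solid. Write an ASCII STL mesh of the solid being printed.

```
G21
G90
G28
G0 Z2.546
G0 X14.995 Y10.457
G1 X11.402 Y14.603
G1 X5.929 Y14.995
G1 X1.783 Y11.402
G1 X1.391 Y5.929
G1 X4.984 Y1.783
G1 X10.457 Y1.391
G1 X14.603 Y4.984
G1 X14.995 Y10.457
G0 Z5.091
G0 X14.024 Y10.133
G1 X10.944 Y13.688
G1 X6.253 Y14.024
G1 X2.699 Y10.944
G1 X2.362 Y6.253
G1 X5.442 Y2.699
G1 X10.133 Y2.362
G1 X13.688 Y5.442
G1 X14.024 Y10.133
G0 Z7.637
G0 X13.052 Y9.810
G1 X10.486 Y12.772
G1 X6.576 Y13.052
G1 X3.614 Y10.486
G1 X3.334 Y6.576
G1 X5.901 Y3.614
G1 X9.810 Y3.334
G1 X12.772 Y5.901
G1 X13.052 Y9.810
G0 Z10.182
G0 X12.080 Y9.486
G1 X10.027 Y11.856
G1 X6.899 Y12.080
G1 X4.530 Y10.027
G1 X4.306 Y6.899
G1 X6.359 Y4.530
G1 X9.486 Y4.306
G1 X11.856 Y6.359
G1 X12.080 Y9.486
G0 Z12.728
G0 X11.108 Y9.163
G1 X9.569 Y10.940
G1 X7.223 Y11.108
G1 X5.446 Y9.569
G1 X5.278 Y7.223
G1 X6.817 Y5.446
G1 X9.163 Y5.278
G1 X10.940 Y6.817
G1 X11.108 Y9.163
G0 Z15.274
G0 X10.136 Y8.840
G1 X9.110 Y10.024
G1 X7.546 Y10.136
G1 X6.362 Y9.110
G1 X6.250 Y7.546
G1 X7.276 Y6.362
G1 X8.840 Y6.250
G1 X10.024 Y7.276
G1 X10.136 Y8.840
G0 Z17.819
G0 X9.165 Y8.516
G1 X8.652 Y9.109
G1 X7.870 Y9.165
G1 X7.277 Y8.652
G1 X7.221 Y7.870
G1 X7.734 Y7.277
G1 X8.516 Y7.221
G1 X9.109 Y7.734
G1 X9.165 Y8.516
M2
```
solid part
  facet normal 0.0000 0.0000 -1.0000
    outer loop
      vertex 5.606 15.967 0.000
      vertex 11.861 15.519 0.000
      vertex 15.967 10.780 0.000
    endloop
  endfacet
  facet normal 0.0000 0.0000 -1.0000
    outer loop
      vertex 0.867 11.861 0.000
      vertex 5.606 15.967 0.000
      vertex 15.967 10.780 0.000
    endloop
  endfacet
  facet normal 0.0000 0.0000 -1.0000
    outer loop
      vertex 0.419 5.606 0.000
      vertex 0.867 11.861 0.000
      vertex 15.967 10.780 0.000
    endloop
  endfacet
  facet normal 0.0000 0.0000 -1.0000
    outer loop
      vertex 4.525 0.867 0.000
      vertex 0.419 5.606 0.000
      vertex 15.967 10.780 0.000
    endloop
  endfacet
  facet normal 0.0000 0.0000 -1.0000
    outer loop
      vertex 10.780 0.419 0.000
      vertex 4.525 0.867 0.000
      vertex 15.967 10.780 0.000
    endloop
  endfacet
  facet normal 0.0000 0.0000 -1.0000
    outer loop
      vertex 15.519 4.525 0.000
      vertex 10.780 0.419 0.000
      vertex 15.967 10.780 0.000
    endloop
  endfacet
  facet normal 0.7084 0.6138 0.3484
    outer loop
      vertex 15.967 10.780 0.000
      vertex 11.861 15.519 0.000
      vertex 8.193 8.193 20.365
    endloop
  endfacet
  facet normal 0.0670 0.9350 0.3484
    outer loop
      vertex 11.861 15.519 0.000
      vertex 5.606 15.967 0.000
      vertex 8.193 8.193 20.365
    endloop
  endfacet
  facet normal -0.6138 0.7084 0.3484
    outer loop
      vertex 5.606 15.967 0.000
      vertex 0.867 11.861 0.000
      vertex 8.193 8.193 20.365
    endloop
  endfacet
  facet normal -0.9350 0.0670 0.3484
    outer loop
      vertex 0.867 11.861 0.000
      vertex 0.419 5.606 0.000
      vertex 8.193 8.193 20.365
    endloop
  endfacet
  facet normal -0.7084 -0.6138 0.3484
    outer loop
      vertex 0.419 5.606 0.000
      vertex 4.525 0.867 0.000
      vertex 8.193 8.193 20.365
    endloop
  endfacet
  facet normal -0.0670 -0.9350 0.3484
    outer loop
      vertex 4.525 0.867 0.000
      vertex 10.780 0.419 0.000
      vertex 8.193 8.193 20.365
    endloop
  endfacet
  facet normal 0.6138 -0.7084 0.3484
    outer loop
      vertex 10.780 0.419 0.000
      vertex 15.519 4.525 0.000
      vertex 8.193 8.193 20.365
    endloop
  endfacet
  facet normal 0.9350 -0.0670 0.3484
    outer loop
      vertex 15.519 4.525 0.000
      vertex 15.967 10.780 0.000
      vertex 8.193 8.193 20.365
    endloop
  endfacet
endsolid part

The G0 Z moves step by Δz≈2.546 mm. The G1 loops shrink linearly with z, so the solid tapers from its base footprint up to z≈20.4. Closing with a flat bottom cap and the tapered top and triangulating gives 14 facets — a regular 8-sided pyramid, base circumscribed radius ≈ 8.19 mm, apex at z ≈ 20.4 mm.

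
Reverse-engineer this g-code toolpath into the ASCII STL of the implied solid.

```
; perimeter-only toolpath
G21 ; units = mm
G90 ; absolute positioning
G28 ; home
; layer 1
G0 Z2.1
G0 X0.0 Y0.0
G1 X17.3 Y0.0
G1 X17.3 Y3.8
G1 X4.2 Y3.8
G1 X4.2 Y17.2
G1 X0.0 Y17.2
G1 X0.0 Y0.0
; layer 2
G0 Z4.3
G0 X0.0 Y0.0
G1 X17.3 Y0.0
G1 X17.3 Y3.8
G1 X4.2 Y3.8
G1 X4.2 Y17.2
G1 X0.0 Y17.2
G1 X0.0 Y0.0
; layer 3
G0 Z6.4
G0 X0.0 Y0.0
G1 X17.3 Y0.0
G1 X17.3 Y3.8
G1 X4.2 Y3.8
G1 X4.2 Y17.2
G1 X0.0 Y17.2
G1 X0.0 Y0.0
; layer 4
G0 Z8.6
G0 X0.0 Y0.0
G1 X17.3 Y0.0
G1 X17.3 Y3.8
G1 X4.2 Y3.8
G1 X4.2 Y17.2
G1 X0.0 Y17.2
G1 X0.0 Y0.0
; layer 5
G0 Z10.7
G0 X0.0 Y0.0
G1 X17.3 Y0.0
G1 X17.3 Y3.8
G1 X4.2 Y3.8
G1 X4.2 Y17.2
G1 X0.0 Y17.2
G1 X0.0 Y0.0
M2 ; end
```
solid part
  facet normal 0.0000 0.0000 -1.0000
    outer loop
      vertex 17.3 3.8 0.0
      vertex 17.3 0.0 0.0
      vertex 0.0 0.0 0.0
    endloop
  endfacet
  facet normal 0.0000 0.0000 -1.0000
    outer loop
      vertex 4.2 3.8 0.0
      vertex 17.3 3.8 0.0
      vertex 0.0 0.0 0.0
    endloop
  endfacet
  facet normal 0.0000 0.0000 -1.0000
    outer loop
      vertex 4.2 17.2 0.0
      vertex 4.2 3.8 0.0
      vertex 0.0 0.0 0.0
    endloop
  endfacet
  facet normal 0.0000 0.0000 -1.0000
    outer loop
      vertex 0.0 17.2 0.0
      vertex 4.2 17.2 0.0
      vertex 0.0 0.0 0.0
    endloop
  endfacet
  facet normal 0.0000 0.0000 1.0000
    outer loop
      vertex 0.0 0.0 10.7
      vertex 17.3 0.0 10.7
      vertex 17.3 3.8 10.7
    endloop
  endfacet
  facet normal 0.0000 0.0000 1.0000
    outer loop
      vertex 0.0 0.0 10.7
      vertex 17.3 3.8 10.7
      vertex 4.2 3.8 10.7
    endloop
  endfacet
  facet normal 0.0000 0.0000 1.0000
    outer loop
      vertex 0.0 0.0 10.7
      vertex 4.2 3.8 10.7
      vertex 4.2 17.2 10.7
    endloop
  endfacet
  facet normal 0.0000 0.0000 1.0000
    outer loop
      vertex 0.0 0.0 10.7
      vertex 4.2 17.2 10.7
      vertex 0.0 17.2 10.7
    endloop
  endfacet
  facet normal 0.0000 -1.0000 0.0000
    outer loop
      vertex 0.0 0.0 0.0
      vertex 17.3 0.0 0.0
      vertex 17.3 0.0 10.7
    endloop
  endfacet
  facet normal 0.0000 -1.0000 0.0000
    outer loop
      vertex 0.0 0.0 0.0
      vertex 17.3 0.0 10.7
      vertex 0.0 0.0 10.7
    endloop
  endfacet
  facet normal 1.0000 0.0000 0.0000
    outer loop
      vertex 17.3 0.0 0.0
      vertex 17.3 3.8 0.0
      vertex 17.3 3.8 10.7
    endloop
  endfacet
  facet normal 1.0000 0.0000 0.0000
    outer loop
      vertex 17.3 0.0 0.0
      vertex 17.3 3.8 10.7
      vertex 17.3 0.0 10.7
    endloop
  endfacet
  facet normal 0.0000 1.0000 0.0000
    outer loop
      vertex 17.3 3.8 0.0
      vertex 4.2 3.8 0.0
      vertex 4.2 3.8 10.7
    endloop
  endfacet
  facet normal 0.0000 1.0000 0.0000
    outer loop
      vertex 17.3 3.8 0.0
      vertex 4.2 3.8 10.7
      vertex 17.3 3.8 10.7
    endloop
  endfacet
  facet normal 1.0000 0.0000 0.0000
    outer loop
      vertex 4.2 3.8 0.0
      vertex 4.2 17.2 0.0
      vertex 4.2 17.2 10.7
    endloop
  endfacet
  facet normal 1.0000 0.0000 0.0000
    outer loop
      vertex 4.2 3.8 0.0
      vertex 4.2 17.2 10.7
      vertex 4.2 3.8 10.7
    endloop
  endfacet
  facet normal 0.0000 1.0000 0.0000
    outer loop
      vertex 4.2 17.2 0.0
      vertex 0.0 17.2 0.0
      vertex 0.0 17.2 10.7
    endloop
  endfacet
  facet normal 0.0000 1.0000 0.0000
    outer loop
      vertex 4.2 17.2 0.0
      vertex 0.0 17.2 10.7
      vertex 4.2 17.2 10.7
    endloop
  endfacet
  facet normal -1.0000 0.0000 0.0000
    outer loop
      vertex 0.0 17.2 0.0
      vertex 0.0 0.0 0.0
      vertex 0.0 0.0 10.7
    endloop
  endfacet
  facet normal -1.0000 0.0000 0.0000
    outer loop
      vertex 0.0 17.2 0.0
      vertex 0.0 0.0 10.7
      vertex 0.0 17.2 10.7
    endloop
  endfacet
endsolid part

The G0 Z moves step by Δz≈2.1 mm. Every layer's G1 loop is the same polygon, so the solid is a straight extrusion of it from z=0 to z≈10.7. Closing with flat bottom and top caps and triangulating gives 20 facets — an L-shaped prism: outer 17.3 × 17.2 mm, arm thicknesses ≈ 3.8 mm (horizontal) and 4.2 mm (vertical), extruded 10.7 mm in z.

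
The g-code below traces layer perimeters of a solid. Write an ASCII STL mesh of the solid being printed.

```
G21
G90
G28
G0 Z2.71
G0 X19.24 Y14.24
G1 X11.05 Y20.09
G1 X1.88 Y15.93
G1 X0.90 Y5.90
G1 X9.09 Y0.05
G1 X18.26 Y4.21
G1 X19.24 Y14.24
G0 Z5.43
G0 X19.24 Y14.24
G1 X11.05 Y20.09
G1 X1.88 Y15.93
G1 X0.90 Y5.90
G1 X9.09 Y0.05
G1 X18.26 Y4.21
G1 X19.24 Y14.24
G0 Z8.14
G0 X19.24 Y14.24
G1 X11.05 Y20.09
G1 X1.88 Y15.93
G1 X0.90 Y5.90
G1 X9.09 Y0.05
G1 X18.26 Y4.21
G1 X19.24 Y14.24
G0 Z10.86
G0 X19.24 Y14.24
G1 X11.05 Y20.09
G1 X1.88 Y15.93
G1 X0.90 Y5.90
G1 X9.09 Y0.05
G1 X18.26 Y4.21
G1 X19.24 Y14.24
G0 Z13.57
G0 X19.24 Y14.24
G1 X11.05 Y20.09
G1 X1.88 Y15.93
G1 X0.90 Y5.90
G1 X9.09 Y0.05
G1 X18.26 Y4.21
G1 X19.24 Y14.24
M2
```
solid part
  facet normal 0.0000 0.0000 -1.0000
    outer loop
      vertex 1.88 15.93 0.00
      vertex 11.05 20.09 0.00
      vertex 19.24 14.24 0.00
    endloop
  endfacet
  facet normal 0.0000 0.0000 -1.0000
    outer loop
      vertex 0.90 5.90 0.00
      vertex 1.88 15.93 0.00
      vertex 19.24 14.24 0.00
    endloop
  endfacet
  facet normal 0.0000 0.0000 -1.0000
    outer loop
      vertex 9.09 0.05 0.00
      vertex 0.90 5.90 0.00
      vertex 19.24 14.24 0.00
    endloop
  endfacet
  facet normal 0.0000 0.0000 -1.0000
    outer loop
      vertex 18.26 4.21 0.00
      vertex 9.09 0.05 0.00
      vertex 19.24 14.24 0.00
    endloop
  endfacet
  facet normal 0.0000 0.0000 1.0000
    outer loop
      vertex 19.24 14.24 13.57
      vertex 11.05 20.09 13.57
      vertex 1.88 15.93 13.57
    endloop
  endfacet
  facet normal 0.0000 0.0000 1.0000
    outer loop
      vertex 19.24 14.24 13.57
      vertex 1.88 15.93 13.57
      vertex 0.90 5.90 13.57
    endloop
  endfacet
  facet normal 0.0000 0.0000 1.0000
    outer loop
      vertex 19.24 14.24 13.57
      vertex 0.90 5.90 13.57
      vertex 9.09 0.05 13.57
    endloop
  endfacet
  facet normal 0.0000 0.0000 1.0000
    outer loop
      vertex 19.24 14.24 13.57
      vertex 9.09 0.05 13.57
      vertex 18.26 4.21 13.57
    endloop
  endfacet
  facet normal 0.5812 0.8137 0.0000
    outer loop
      vertex 19.24 14.24 0.00
      vertex 11.05 20.09 0.00
      vertex 11.05 20.09 13.57
    endloop
  endfacet
  facet normal 0.5812 0.8137 0.0000
    outer loop
      vertex 19.24 14.24 0.00
      vertex 11.05 20.09 13.57
      vertex 19.24 14.24 13.57
    endloop
  endfacet
  facet normal -0.4131 0.9107 0.0000
    outer loop
      vertex 11.05 20.09 0.00
      vertex 1.88 15.93 0.00
      vertex 1.88 15.93 13.57
    endloop
  endfacet
  facet normal -0.4131 0.9107 0.0000
    outer loop
      vertex 11.05 20.09 0.00
      vertex 1.88 15.93 13.57
      vertex 11.05 20.09 13.57
    endloop
  endfacet
  facet normal -0.9953 0.0972 0.0000
    outer loop
      vertex 1.88 15.93 0.00
      vertex 0.90 5.90 0.00
      vertex 0.90 5.90 13.57
    endloop
  endfacet
  facet normal -0.9953 0.0972 0.0000
    outer loop
      vertex 1.88 15.93 0.00
      vertex 0.90 5.90 13.57
      vertex 1.88 15.93 13.57
    endloop
  endfacet
  facet normal -0.5812 -0.8137 0.0000
    outer loop
      vertex 0.90 5.90 0.00
      vertex 9.09 0.05 0.00
      vertex 9.09 0.05 13.57
    endloop
  endfacet
  facet normal -0.5812 -0.8137 0.0000
    outer loop
      vertex 0.90 5.90 0.00
      vertex 9.09 0.05 13.57
      vertex 0.90 5.90 13.57
    endloop
  endfacet
  facet normal 0.4131 -0.9107 0.0000
    outer loop
      vertex 9.09 0.05 0.00
      vertex 18.26 4.21 0.00
      vertex 18.26 4.21 13.57
    endloop
  endfacet
  facet normal 0.4131 -0.9107 0.0000
    outer loop
      vertex 9.09 0.05 0.00
      vertex 18.26 4.21 13.57
      vertex 9.09 0.05 13.57
    endloop
  endfacet
  facet normal 0.9953 -0.0972 0.0000
    outer loop
      vertex 18.26 4.21 0.00
      vertex 19.24 14.24 0.00
      vertex 19.24 14.24 13.57
    endloop
  endfacet
  facet normal 0.9953 -0.0972 0.0000
    outer loop
      vertex 18.26 4.21 0.00
      vertex 19.24 14.24 13.57
      vertex 18.26 4.21 13.57
    endloop
  endfacet
endsolid part

The G0 Z moves step by Δz≈2.71 mm. Every layer's G1 loop is the same polygon, so the solid is a straight extrusion of it from z=0 to z≈13.6. Closing with flat bottom and top caps and triangulating gives 20 facets — a regular 6-sided prism (a cylinder approximated with 6 flat sides), circumscribed radius ≈ 10.1 mm, height ≈ 13.6 mm.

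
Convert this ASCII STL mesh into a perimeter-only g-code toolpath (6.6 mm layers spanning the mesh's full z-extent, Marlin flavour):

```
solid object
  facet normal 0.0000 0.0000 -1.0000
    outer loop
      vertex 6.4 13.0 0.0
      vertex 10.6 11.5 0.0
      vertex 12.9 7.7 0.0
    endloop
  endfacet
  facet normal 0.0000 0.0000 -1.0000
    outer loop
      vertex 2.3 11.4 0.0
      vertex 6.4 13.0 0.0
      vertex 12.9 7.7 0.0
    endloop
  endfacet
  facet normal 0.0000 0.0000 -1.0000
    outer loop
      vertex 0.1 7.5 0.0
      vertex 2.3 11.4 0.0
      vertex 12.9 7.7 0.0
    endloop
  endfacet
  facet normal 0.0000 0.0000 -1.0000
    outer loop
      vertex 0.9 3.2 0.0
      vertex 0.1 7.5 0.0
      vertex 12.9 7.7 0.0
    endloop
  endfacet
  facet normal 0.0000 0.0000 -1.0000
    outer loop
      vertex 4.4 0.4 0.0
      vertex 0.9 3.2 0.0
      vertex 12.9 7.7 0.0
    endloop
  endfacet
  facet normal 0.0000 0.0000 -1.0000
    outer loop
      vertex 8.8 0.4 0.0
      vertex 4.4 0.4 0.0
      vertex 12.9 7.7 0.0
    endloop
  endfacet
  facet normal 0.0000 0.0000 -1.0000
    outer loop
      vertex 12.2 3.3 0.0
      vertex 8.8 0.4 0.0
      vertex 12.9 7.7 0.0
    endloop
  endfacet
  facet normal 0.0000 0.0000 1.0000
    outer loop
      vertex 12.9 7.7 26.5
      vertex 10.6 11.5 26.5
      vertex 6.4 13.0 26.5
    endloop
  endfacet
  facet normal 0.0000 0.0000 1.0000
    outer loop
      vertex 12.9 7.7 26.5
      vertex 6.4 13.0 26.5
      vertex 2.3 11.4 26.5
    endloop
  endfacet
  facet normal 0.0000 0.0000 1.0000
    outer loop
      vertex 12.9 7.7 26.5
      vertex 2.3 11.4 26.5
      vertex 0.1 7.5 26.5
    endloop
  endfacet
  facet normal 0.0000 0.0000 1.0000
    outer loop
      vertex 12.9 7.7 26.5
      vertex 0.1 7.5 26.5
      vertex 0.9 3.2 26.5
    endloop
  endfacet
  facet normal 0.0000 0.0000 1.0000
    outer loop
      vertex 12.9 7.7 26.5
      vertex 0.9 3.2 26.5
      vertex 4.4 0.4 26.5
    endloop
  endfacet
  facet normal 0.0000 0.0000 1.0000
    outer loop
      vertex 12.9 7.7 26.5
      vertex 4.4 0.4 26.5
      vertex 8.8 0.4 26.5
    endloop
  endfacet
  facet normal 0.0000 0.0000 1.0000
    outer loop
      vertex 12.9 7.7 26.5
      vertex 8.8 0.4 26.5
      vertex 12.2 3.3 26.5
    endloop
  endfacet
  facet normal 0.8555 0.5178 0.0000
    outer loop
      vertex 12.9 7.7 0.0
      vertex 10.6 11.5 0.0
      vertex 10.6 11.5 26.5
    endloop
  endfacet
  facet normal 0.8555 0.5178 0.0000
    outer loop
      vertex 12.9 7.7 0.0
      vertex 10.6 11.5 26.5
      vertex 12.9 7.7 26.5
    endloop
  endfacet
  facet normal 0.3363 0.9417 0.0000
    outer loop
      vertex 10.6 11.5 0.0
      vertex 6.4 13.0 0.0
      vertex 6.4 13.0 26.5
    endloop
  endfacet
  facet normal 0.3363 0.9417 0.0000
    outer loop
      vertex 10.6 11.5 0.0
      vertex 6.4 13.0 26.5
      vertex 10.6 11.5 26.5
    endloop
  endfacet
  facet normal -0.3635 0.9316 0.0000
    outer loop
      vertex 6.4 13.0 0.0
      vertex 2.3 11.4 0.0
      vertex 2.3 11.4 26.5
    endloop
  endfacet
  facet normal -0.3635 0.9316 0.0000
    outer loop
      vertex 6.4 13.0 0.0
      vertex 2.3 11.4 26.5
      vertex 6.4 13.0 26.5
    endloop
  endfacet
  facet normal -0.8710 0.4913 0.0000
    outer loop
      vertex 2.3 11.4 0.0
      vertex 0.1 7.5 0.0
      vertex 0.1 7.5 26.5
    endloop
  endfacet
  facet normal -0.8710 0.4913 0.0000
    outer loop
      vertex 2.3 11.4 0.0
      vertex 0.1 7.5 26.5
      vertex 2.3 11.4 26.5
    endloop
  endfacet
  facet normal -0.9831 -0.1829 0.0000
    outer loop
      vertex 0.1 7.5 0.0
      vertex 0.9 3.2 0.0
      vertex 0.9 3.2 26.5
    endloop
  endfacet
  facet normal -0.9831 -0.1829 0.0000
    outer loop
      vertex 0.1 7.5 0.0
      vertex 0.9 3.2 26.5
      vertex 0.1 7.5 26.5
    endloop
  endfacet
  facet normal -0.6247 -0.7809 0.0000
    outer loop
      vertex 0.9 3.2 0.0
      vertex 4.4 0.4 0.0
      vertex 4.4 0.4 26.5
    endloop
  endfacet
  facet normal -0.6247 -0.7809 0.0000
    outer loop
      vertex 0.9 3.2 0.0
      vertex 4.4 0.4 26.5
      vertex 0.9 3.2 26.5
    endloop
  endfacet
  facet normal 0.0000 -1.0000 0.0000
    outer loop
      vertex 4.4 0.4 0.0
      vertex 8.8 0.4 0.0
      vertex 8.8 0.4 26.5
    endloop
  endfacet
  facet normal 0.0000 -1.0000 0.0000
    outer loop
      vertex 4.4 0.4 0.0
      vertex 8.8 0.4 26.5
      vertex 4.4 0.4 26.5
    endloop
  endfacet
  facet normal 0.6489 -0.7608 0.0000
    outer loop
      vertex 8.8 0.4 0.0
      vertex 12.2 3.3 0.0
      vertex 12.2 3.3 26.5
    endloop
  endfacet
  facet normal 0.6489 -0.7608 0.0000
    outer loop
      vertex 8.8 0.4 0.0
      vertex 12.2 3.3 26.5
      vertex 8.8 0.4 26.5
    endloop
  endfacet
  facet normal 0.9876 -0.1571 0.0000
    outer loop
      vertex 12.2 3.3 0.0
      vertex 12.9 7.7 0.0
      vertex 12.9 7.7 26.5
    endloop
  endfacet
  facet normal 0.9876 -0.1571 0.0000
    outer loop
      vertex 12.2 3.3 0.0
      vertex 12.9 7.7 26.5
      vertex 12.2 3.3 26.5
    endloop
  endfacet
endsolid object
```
; perimeter-only toolpath
G21 ; units = mm
G90 ; absolute positioning
G28 ; home
; layer 1
G0 Z6.6
G0 X12.9 Y7.7
G1 X10.6 Y11.5
G1 X6.4 Y13.0
G1 X2.3 Y11.4
G1 X0.1 Y7.5
G1 X0.9 Y3.2
G1 X4.4 Y0.4
G1 X8.8 Y0.4
G1 X12.2 Y3.3
G1 X12.9 Y7.7
; layer 2
G0 Z13.2
G0 X12.9 Y7.7
G1 X10.6 Y11.5
G1 X6.4 Y13.0
G1 X2.3 Y11.4
G1 X0.1 Y7.5
G1 X0.9 Y3.2
G1 X4.4 Y0.4
G1 X8.8 Y0.4
G1 X12.2 Y3.3
G1 X12.9 Y7.7
; layer 3
G0 Z19.9
G0 X12.9 Y7.7
G1 X10.6 Y11.5
G1 X6.4 Y13.0
G1 X2.3 Y11.4
G1 X0.1 Y7.5
G1 X0.9 Y3.2
G1 X4.4 Y0.4
G1 X8.8 Y0.4
G1 X12.2 Y3.3
G1 X12.9 Y7.7
; layer 4
G0 Z26.5
G0 X12.9 Y7.7
G1 X10.6 Y11.5
G1 X6.4 Y13.0
G1 X2.3 Y11.4
G1 X0.1 Y7.5
G1 X0.9 Y3.2
G1 X4.4 Y0.4
G1 X8.8 Y0.4
G1 X12.2 Y3.3
G1 X12.9 Y7.7
M2 ; end

The solid is a regular 9-sided prism (a cylinder approximated with 9 flat sides), circumscribed radius ≈ 6.5 mm, height ≈ 26.5 mm. Slicing at Δz = 6.6 mm — 4 equal slices spanning the solid's height, so layer i sits at z = i·h/4 — gives 4 non-empty perimeters. Each is a 9-segment closed polygon; G0 lifts to the layer z and rapids to the start vertex, then G1 traces the edges.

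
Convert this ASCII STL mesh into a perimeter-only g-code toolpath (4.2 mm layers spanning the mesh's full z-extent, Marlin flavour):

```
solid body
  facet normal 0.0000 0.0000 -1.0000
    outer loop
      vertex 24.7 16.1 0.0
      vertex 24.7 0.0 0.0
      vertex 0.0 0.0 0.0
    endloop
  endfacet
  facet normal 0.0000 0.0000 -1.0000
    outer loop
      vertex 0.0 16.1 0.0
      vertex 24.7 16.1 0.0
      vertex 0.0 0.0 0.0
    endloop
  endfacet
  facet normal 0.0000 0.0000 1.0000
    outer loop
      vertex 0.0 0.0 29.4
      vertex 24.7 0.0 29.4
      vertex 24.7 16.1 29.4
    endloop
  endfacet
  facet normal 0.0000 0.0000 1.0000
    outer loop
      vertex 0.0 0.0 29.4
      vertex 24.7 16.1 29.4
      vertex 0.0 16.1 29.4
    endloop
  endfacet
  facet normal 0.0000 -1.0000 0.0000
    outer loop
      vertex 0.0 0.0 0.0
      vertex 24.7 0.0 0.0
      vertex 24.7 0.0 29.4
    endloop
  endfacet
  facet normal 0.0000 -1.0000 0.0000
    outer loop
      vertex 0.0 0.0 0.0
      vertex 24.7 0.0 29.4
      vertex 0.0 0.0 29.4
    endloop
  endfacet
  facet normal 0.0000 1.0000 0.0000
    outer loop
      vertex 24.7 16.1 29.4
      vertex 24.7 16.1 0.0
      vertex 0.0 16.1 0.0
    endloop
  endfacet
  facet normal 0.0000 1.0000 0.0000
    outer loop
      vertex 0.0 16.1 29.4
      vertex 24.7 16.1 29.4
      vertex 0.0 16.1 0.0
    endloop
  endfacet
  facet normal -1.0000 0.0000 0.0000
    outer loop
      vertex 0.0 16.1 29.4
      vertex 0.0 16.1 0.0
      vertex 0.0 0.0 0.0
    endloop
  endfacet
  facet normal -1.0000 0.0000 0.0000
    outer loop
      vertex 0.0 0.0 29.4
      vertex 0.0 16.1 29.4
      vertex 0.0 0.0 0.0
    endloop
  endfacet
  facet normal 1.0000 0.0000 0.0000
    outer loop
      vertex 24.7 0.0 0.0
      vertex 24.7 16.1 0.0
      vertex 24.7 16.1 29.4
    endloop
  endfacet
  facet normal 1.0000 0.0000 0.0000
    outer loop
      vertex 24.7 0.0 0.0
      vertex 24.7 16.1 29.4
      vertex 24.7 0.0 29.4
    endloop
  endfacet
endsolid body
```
; perimeter-only toolpath
G21 ; units = mm
G90 ; absolute positioning
G28 ; home
; layer 1
G0 Z4.2
G0 X0.0 Y0.0
G1 X24.7 Y0.0
G1 X24.7 Y16.1
G1 X0.0 Y16.1
G1 X0.0 Y0.0
; layer 2
G0 Z8.4
G0 X0.0 Y0.0
G1 X24.7 Y0.0
G1 X24.7 Y16.1
G1 X0.0 Y16.1
G1 X0.0 Y0.0
; layer 3
G0 Z12.6
G0 X0.0 Y0.0
G1 X24.7 Y0.0
G1 X24.7 Y16.1
G1 X0.0 Y16.1
G1 X0.0 Y0.0
; layer 4
G0 Z16.8
G0 X0.0 Y0.0
G1 X24.7 Y0.0
G1 X24.7 Y16.1
G1 X0.0 Y16.1
G1 X0.0 Y0.0
; layer 5
G0 Z21.0
G0 X0.0 Y0.0
G1 X24.7 Y0.0
G1 X24.7 Y16.1
G1 X0.0 Y16.1
G1 X0.0 Y0.0
; layer 6
G0 Z25.2
G0 X0.0 Y0.0
G1 X24.7 Y0.0
G1 X24.7 Y16.1
G1 X0.0 Y16.1
G1 X0.0 Y0.0
; layer 7
G0 Z29.4
G0 X0.0 Y0.0
G1 X24.7 Y0.0
G1 X24.7 Y16.1
G1 X0.0 Y16.1
G1 X0.0 Y0.0
M2 ; end

The solid is a rectangular box, roughly 24.7 × 16.1 mm footprint and 29.4 mm tall. Slicing at Δz = 4.2 mm — 7 equal slices spanning the solid's height, so layer i sits at z = i·h/7 — gives 7 non-empty perimeters. Each is a 4-segment closed polygon; G0 lifts to the layer z and rapids to the start vertex, then G1 traces the edges.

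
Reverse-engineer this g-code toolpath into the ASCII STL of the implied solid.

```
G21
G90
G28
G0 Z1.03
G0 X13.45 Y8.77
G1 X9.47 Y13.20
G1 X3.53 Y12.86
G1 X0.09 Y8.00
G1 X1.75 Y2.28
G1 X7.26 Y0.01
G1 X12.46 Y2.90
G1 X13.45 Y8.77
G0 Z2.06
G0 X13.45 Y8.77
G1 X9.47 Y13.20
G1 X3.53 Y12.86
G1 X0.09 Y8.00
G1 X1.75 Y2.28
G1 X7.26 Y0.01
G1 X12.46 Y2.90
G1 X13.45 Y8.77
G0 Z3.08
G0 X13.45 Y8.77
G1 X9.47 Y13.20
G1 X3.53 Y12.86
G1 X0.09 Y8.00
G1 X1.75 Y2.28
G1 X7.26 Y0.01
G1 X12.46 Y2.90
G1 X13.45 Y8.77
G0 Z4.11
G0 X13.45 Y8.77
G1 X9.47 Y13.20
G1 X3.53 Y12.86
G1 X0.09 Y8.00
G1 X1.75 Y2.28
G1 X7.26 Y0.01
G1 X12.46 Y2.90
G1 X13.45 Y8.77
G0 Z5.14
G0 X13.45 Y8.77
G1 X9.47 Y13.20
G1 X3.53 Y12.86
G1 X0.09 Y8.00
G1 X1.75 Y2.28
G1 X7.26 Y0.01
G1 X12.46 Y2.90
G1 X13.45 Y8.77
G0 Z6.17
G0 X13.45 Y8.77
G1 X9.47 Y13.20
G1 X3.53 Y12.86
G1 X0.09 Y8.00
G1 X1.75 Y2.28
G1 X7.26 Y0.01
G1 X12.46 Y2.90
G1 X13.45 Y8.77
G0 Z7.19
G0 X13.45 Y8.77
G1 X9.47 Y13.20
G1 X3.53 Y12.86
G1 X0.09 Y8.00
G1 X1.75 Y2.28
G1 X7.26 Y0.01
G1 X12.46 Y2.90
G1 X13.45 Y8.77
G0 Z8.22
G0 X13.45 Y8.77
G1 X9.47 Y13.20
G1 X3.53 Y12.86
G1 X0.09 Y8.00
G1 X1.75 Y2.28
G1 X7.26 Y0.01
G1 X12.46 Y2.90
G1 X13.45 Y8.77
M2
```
solid part
  facet normal 0.0000 0.0000 -1.0000
    outer loop
      vertex 3.53 12.86 0.00
      vertex 9.47 13.20 0.00
      vertex 13.45 8.77 0.00
    endloop
  endfacet
  facet normal 0.0000 0.0000 -1.0000
    outer loop
      vertex 0.09 8.00 0.00
      vertex 3.53 12.86 0.00
      vertex 13.45 8.77 0.00
    endloop
  endfacet
  facet normal 0.0000 0.0000 -1.0000
    outer loop
      vertex 1.75 2.28 0.00
      vertex 0.09 8.00 0.00
      vertex 13.45 8.77 0.00
    endloop
  endfacet
  facet normal 0.0000 0.0000 -1.0000
    outer loop
      vertex 7.26 0.01 0.00
      vertex 1.75 2.28 0.00
      vertex 13.45 8.77 0.00
    endloop
  endfacet
  facet normal 0.0000 0.0000 -1.0000
    outer loop
      vertex 12.46 2.90 0.00
      vertex 7.26 0.01 0.00
      vertex 13.45 8.77 0.00
    endloop
  endfacet
  facet normal 0.0000 0.0000 1.0000
    outer loop
      vertex 13.45 8.77 8.22
      vertex 9.47 13.20 8.22
      vertex 3.53 12.86 8.22
    endloop
  endfacet
  facet normal 0.0000 0.0000 1.0000
    outer loop
      vertex 13.45 8.77 8.22
      vertex 3.53 12.86 8.22
      vertex 0.09 8.00 8.22
    endloop
  endfacet
  facet normal 0.0000 0.0000 1.0000
    outer loop
      vertex 13.45 8.77 8.22
      vertex 0.09 8.00 8.22
      vertex 1.75 2.28 8.22
    endloop
  endfacet
  facet normal 0.0000 0.0000 1.0000
    outer loop
      vertex 13.45 8.77 8.22
      vertex 1.75 2.28 8.22
      vertex 7.26 0.01 8.22
    endloop
  endfacet
  facet normal 0.0000 0.0000 1.0000
    outer loop
      vertex 13.45 8.77 8.22
      vertex 7.26 0.01 8.22
      vertex 12.46 2.90 8.22
    endloop
  endfacet
  facet normal 0.7439 0.6683 0.0000
    outer loop
      vertex 13.45 8.77 0.00
      vertex 9.47 13.20 0.00
      vertex 9.47 13.20 8.22
    endloop
  endfacet
  facet normal 0.7439 0.6683 0.0000
    outer loop
      vertex 13.45 8.77 0.00
      vertex 9.47 13.20 8.22
      vertex 13.45 8.77 8.22
    endloop
  endfacet
  facet normal -0.0571 0.9984 0.0000
    outer loop
      vertex 9.47 13.20 0.00
      vertex 3.53 12.86 0.00
      vertex 3.53 12.86 8.22
    endloop
  endfacet
  facet normal -0.0571 0.9984 0.0000
    outer loop
      vertex 9.47 13.20 0.00
      vertex 3.53 12.86 8.22
      vertex 9.47 13.20 8.22
    endloop
  endfacet
  facet normal -0.8162 0.5777 0.0000
    outer loop
      vertex 3.53 12.86 0.00
      vertex 0.09 8.00 0.00
      vertex 0.09 8.00 8.22
    endloop
  endfacet
  facet normal -0.8162 0.5777 0.0000
    outer loop
      vertex 3.53 12.86 0.00
      vertex 0.09 8.00 8.22
      vertex 3.53 12.86 8.22
    endloop
  endfacet
  facet normal -0.9604 -0.2787 0.0000
    outer loop
      vertex 0.09 8.00 0.00
      vertex 1.75 2.28 0.00
      vertex 1.75 2.28 8.22
    endloop
  endfacet
  facet normal -0.9604 -0.2787 0.0000
    outer loop
      vertex 0.09 8.00 0.00
      vertex 1.75 2.28 8.22
      vertex 0.09 8.00 8.22
    endloop
  endfacet
  facet normal -0.3809 -0.9246 0.0000
    outer loop
      vertex 1.75 2.28 0.00
      vertex 7.26 0.01 0.00
      vertex 7.26 0.01 8.22
    endloop
  endfacet
  facet normal -0.3809 -0.9246 0.0000
    outer loop
      vertex 1.75 2.28 0.00
      vertex 7.26 0.01 8.22
      vertex 1.75 2.28 8.22
    endloop
  endfacet
  facet normal 0.4858 -0.8741 0.0000
    outer loop
      vertex 7.26 0.01 0.00
      vertex 12.46 2.90 0.00
      vertex 12.46 2.90 8.22
    endloop
  endfacet
  facet normal 0.4858 -0.8741 0.0000
    outer loop
      vertex 7.26 0.01 0.00
      vertex 12.46 2.90 8.22
      vertex 7.26 0.01 8.22
    endloop
  endfacet
  facet normal 0.9861 -0.1663 0.0000
    outer loop
      vertex 12.46 2.90 0.00
      vertex 13.45 8.77 0.00
      vertex 13.45 8.77 8.22
    endloop
  endfacet
  facet normal 0.9861 -0.1663 0.0000
    outer loop
      vertex 12.46 2.90 0.00
      vertex 13.45 8.77 8.22
      vertex 12.46 2.90 8.22
    endloop
  endfacet
endsolid part

The G0 Z moves step by Δz≈1.03 mm. Every layer's G1 loop is the same polygon, so the solid is a straight extrusion of it from z=0 to z≈8.22. Closing with flat bottom and top caps and triangulating gives 24 facets — a regular 7-sided prism (a cylinder approximated with 7 flat sides), circumscribed radius ≈ 6.86 mm, height ≈ 8.22 mm.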